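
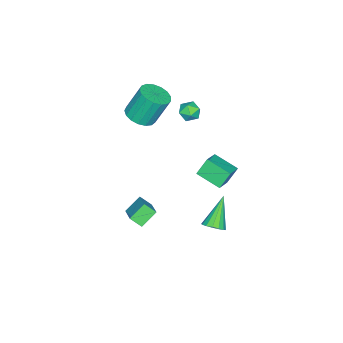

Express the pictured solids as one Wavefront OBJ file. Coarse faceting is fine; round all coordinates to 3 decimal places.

v -0.122 3.114 -1.25
v -0.182 1.658 -0.75
v 0.965 3.246 -0.734
v 0.904 1.79 -0.234
v 0.396 2.75 -2.246
v 0.335 1.294 -1.746
v 1.482 2.882 -1.73
v 1.422 1.426 -1.23
v 2.598 -0.68 -4.052
v 2.766 -1.324 -3.508
v 3.711 0.279 -3.258
v 3.879 -0.365 -2.714
v 3.461 -1.075 -4.786
v 3.629 -1.719 -4.242
v 4.574 -0.116 -3.992
v 4.742 -0.76 -3.448
v 1.071 1.33 3.225
v 1.513 1.104 3.694
v 0.487 0.396 3.326
v 0.929 0.17 3.795
v 0.515 0.695 3.94
v 0.876 1.272 3.877
v 1.124 0.228 3.143
v 1.485 0.805 3.08
v 1.546 0.423 3.644
v 1.17 0.712 4.136
v 0.83 0.788 2.884
v 0.454 1.077 3.376
v 1.133 -2.223 1.916
v 2.025 -2.256 2.177
v 1.539 -1.569 3.925
v 0.647 -1.537 3.664
v 1.979 -1.848 2.004
v 1.493 -1.161 3.752
v 1.739 -1.526 1.811
v 1.254 -0.84 3.559
v 1.361 -1.364 1.642
v 0.875 -0.678 3.39
v 0.93 -1.399 1.536
v 0.444 -0.713 3.284
v 0.546 -1.623 1.517
v 0.06 -0.936 3.265
v 0.296 -1.984 1.589
v -0.19 -1.297 3.337
v 0.238 -2.4 1.737
v -0.248 -1.713 3.485
v 0.385 -2.776 1.925
v -0.101 -2.089 3.673
v 0.703 -3.025 2.111
v 0.217 -2.338 3.859
v 1.12 -3.09 2.253
v 0.634 -2.403 4.001
v 1.54 -2.957 2.317
v 1.054 -2.27 4.065
v 1.867 -2.656 2.29
v 1.381 -1.969 4.038
v 3.669 3.739 -2.83
v 3.989 4.213 -2.481
v 2.311 3.581 -1.37
v 3.759 4.385 -2.677
v 3.505 4.383 -2.913
v 3.295 4.209 -3.127
v 3.185 3.908 -3.261
v 3.205 3.563 -3.28
v 3.349 3.264 -3.178
v 3.579 3.093 -2.983
v 3.833 3.094 -2.747
v 4.043 3.269 -2.533
v 4.153 3.569 -2.398
v 4.133 3.915 -2.38
f 2 4 1
f 5 2 1
f 1 4 3
f 3 5 1
f 2 8 4
f 6 2 5
f 6 8 2
f 4 8 3
f 7 5 3
f 3 8 7
f 7 6 5
f 8 6 7
f 10 12 9
f 13 10 9
f 9 12 11
f 11 13 9
f 10 16 12
f 14 10 13
f 14 16 10
f 12 16 11
f 15 13 11
f 11 16 15
f 15 14 13
f 16 14 15
f 17 28 22
f 17 22 18
f 17 18 24
f 17 24 27
f 17 27 28
f 18 22 26
f 22 28 21
f 28 27 19
f 27 24 23
f 24 18 25
f 20 26 21
f 20 21 19
f 20 19 23
f 20 23 25
f 20 25 26
f 21 26 22
f 19 21 28
f 23 19 27
f 25 23 24
f 26 25 18
f 30 29 33
f 30 33 31
f 31 33 34
f 31 34 32
f 33 29 35
f 33 35 34
f 34 35 36
f 34 36 32
f 35 29 37
f 35 37 36
f 36 37 38
f 36 38 32
f 37 29 39
f 37 39 38
f 38 39 40
f 38 40 32
f 39 29 41
f 39 41 40
f 40 41 42
f 40 42 32
f 41 29 43
f 41 43 42
f 42 43 44
f 42 44 32
f 43 29 45
f 43 45 44
f 44 45 46
f 44 46 32
f 45 29 47
f 45 47 46
f 46 47 48
f 46 48 32
f 47 29 49
f 47 49 48
f 48 49 50
f 48 50 32
f 49 29 51
f 49 51 50
f 50 51 52
f 50 52 32
f 51 29 53
f 51 53 52
f 52 53 54
f 52 54 32
f 53 29 55
f 53 55 54
f 54 55 56
f 54 56 32
f 55 29 30
f 55 30 56
f 56 30 31
f 56 31 32
f 58 57 60
f 58 60 59
f 60 57 61
f 60 61 59
f 61 57 62
f 61 62 59
f 62 57 63
f 62 63 59
f 63 57 64
f 63 64 59
f 64 57 65
f 64 65 59
f 65 57 66
f 65 66 59
f 66 57 67
f 66 67 59
f 67 57 68
f 67 68 59
f 68 57 69
f 68 69 59
f 69 57 70
f 69 70 59
f 70 57 58
f 70 58 59



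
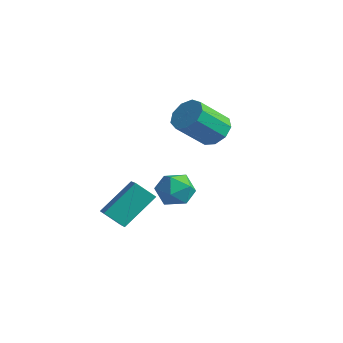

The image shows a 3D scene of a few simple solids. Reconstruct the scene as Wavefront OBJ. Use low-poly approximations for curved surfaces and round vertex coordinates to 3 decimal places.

v -2.656 -3.999 -0.131
v -2.377 -2.334 1.264
v -3.664 -3.348 -0.706
v -3.385 -1.683 0.69
v -1.875 -3.477 -0.91
v -1.596 -1.812 0.486
v -2.883 -2.826 -1.484
v -2.604 -1.161 -0.089
v -0.856 -0.664 1.765
v -0.345 -0.55 0.89
v -1.335 -2.17 1.29
v -0.824 -2.056 0.415
v -0.315 -2.15 1.294
v -0.019 -1.219 1.587
v -1.661 -1.501 0.593
v -1.365 -0.57 0.886
v -0.843 -1.067 0.165
v -0.011 -1.469 0.598
v -1.669 -1.251 1.582
v -0.837 -1.653 2.015
v -2.58 2.901 2.613
v -1.967 2.285 2.182
v -2.406 0.844 3.616
v -3.02 1.459 4.047
v -1.646 2.642 2.64
v -2.085 1.201 4.074
v -1.762 3.121 3.085
v -2.201 1.679 4.519
v -2.261 3.496 3.309
v -2.701 2.055 4.743
v -2.91 3.593 3.208
v -3.349 2.151 4.642
v -3.404 3.366 2.828
v -3.844 1.924 4.262
v -3.513 2.921 2.348
v -3.953 1.48 3.781
v -3.185 2.467 1.991
v -3.625 1.026 3.425
v -2.575 2.216 1.926
v -3.014 0.774 3.36
f 2 4 1
f 5 2 1
f 1 4 3
f 3 5 1
f 2 8 4
f 6 2 5
f 6 8 2
f 4 8 3
f 7 5 3
f 3 8 7
f 7 6 5
f 8 6 7
f 9 20 14
f 9 14 10
f 9 10 16
f 9 16 19
f 9 19 20
f 10 14 18
f 14 20 13
f 20 19 11
f 19 16 15
f 16 10 17
f 12 18 13
f 12 13 11
f 12 11 15
f 12 15 17
f 12 17 18
f 13 18 14
f 11 13 20
f 15 11 19
f 17 15 16
f 18 17 10
f 22 21 25
f 22 25 23
f 23 25 26
f 23 26 24
f 25 21 27
f 25 27 26
f 26 27 28
f 26 28 24
f 27 21 29
f 27 29 28
f 28 29 30
f 28 30 24
f 29 21 31
f 29 31 30
f 30 31 32
f 30 32 24
f 31 21 33
f 31 33 32
f 32 33 34
f 32 34 24
f 33 21 35
f 33 35 34
f 34 35 36
f 34 36 24
f 35 21 37
f 35 37 36
f 36 37 38
f 36 38 24
f 37 21 39
f 37 39 38
f 38 39 40
f 38 40 24
f 39 21 22
f 39 22 40
f 40 22 23
f 40 23 24



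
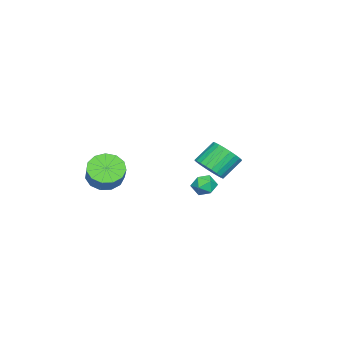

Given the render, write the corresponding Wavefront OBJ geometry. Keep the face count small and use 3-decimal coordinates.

v 1.875 -3.237 1.366
v 2.607 -3.702 0.931
v 3.457 -3.268 1.9
v 2.725 -2.803 2.334
v 2.595 -3.199 0.717
v 3.445 -2.766 1.686
v 2.355 -2.709 0.708
v 3.205 -2.275 1.677
v 1.962 -2.386 0.908
v 2.812 -1.952 1.877
v 1.541 -2.333 1.254
v 2.391 -1.899 2.223
v 1.227 -2.567 1.634
v 2.077 -2.133 2.603
v 1.118 -3.014 1.93
v 1.968 -2.58 2.899
v 1.25 -3.532 2.046
v 2.1 -3.098 3.015
v 1.58 -3.956 1.946
v 2.43 -3.522 2.915
v 2.004 -4.151 1.662
v 2.854 -3.718 2.631
v 2.387 -4.057 1.284
v 3.237 -3.623 2.253
v 3.375 2.629 3.465
v 3.719 2.144 4.1
v 2.908 2.785 5.03
v 2.565 3.271 4.395
v 3.929 2.41 4.1
v 3.118 3.052 5.029
v 4.055 2.71 4.002
v 3.244 3.352 4.932
v 4.077 2.998 3.823
v 3.267 3.639 4.753
v 3.993 3.229 3.59
v 3.182 3.871 4.519
v 3.814 3.369 3.338
v 3.004 4.011 4.267
v 3.569 3.397 3.105
v 2.759 4.038 4.034
v 3.294 3.307 2.926
v 2.484 3.949 3.856
v 3.032 3.115 2.83
v 2.221 3.756 3.76
v 2.822 2.848 2.831
v 2.011 3.49 3.76
v 2.696 2.548 2.928
v 1.885 3.19 3.858
v 2.673 2.261 3.107
v 1.863 2.902 4.037
v 2.758 2.029 3.341
v 1.947 2.671 4.27
v 2.936 1.889 3.593
v 2.126 2.531 4.522
v 3.181 1.862 3.826
v 2.371 2.503 4.755
v 3.456 1.951 4.004
v 2.646 2.593 4.934
v -2.193 0.824 -0.239
v -1.774 0.334 -0.594
v -3.146 0.446 -0.846
v -2.727 -0.044 -1.201
v -2.865 -0.129 -0.483
v -2.276 0.104 -0.108
v -2.644 0.676 -1.332
v -2.055 0.909 -0.957
v -2.052 0.243 -1.269
v -2.189 -0.255 -0.745
v -2.731 1.035 -0.695
v -2.868 0.537 -0.171
f 2 1 5
f 2 5 3
f 3 5 6
f 3 6 4
f 5 1 7
f 5 7 6
f 6 7 8
f 6 8 4
f 7 1 9
f 7 9 8
f 8 9 10
f 8 10 4
f 9 1 11
f 9 11 10
f 10 11 12
f 10 12 4
f 11 1 13
f 11 13 12
f 12 13 14
f 12 14 4
f 13 1 15
f 13 15 14
f 14 15 16
f 14 16 4
f 15 1 17
f 15 17 16
f 16 17 18
f 16 18 4
f 17 1 19
f 17 19 18
f 18 19 20
f 18 20 4
f 19 1 21
f 19 21 20
f 20 21 22
f 20 22 4
f 21 1 23
f 21 23 22
f 22 23 24
f 22 24 4
f 23 1 2
f 23 2 24
f 24 2 3
f 24 3 4
f 26 25 29
f 26 29 27
f 27 29 30
f 27 30 28
f 29 25 31
f 29 31 30
f 30 31 32
f 30 32 28
f 31 25 33
f 31 33 32
f 32 33 34
f 32 34 28
f 33 25 35
f 33 35 34
f 34 35 36
f 34 36 28
f 35 25 37
f 35 37 36
f 36 37 38
f 36 38 28
f 37 25 39
f 37 39 38
f 38 39 40
f 38 40 28
f 39 25 41
f 39 41 40
f 40 41 42
f 40 42 28
f 41 25 43
f 41 43 42
f 42 43 44
f 42 44 28
f 43 25 45
f 43 45 44
f 44 45 46
f 44 46 28
f 45 25 47
f 45 47 46
f 46 47 48
f 46 48 28
f 47 25 49
f 47 49 48
f 48 49 50
f 48 50 28
f 49 25 51
f 49 51 50
f 50 51 52
f 50 52 28
f 51 25 53
f 51 53 52
f 52 53 54
f 52 54 28
f 53 25 55
f 53 55 54
f 54 55 56
f 54 56 28
f 55 25 57
f 55 57 56
f 56 57 58
f 56 58 28
f 57 25 26
f 57 26 58
f 58 26 27
f 58 27 28
f 59 70 64
f 59 64 60
f 59 60 66
f 59 66 69
f 59 69 70
f 60 64 68
f 64 70 63
f 70 69 61
f 69 66 65
f 66 60 67
f 62 68 63
f 62 63 61
f 62 61 65
f 62 65 67
f 62 67 68
f 63 68 64
f 61 63 70
f 65 61 69
f 67 65 66
f 68 67 60



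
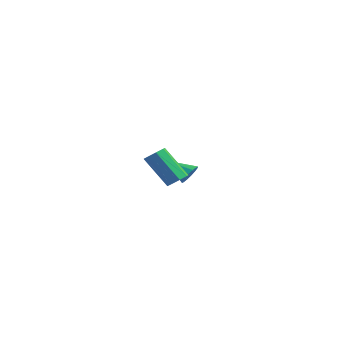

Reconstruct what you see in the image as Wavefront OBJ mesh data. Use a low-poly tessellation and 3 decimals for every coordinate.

v -1.734 3.591 -2.456
v -1.433 3.713 -1.927
v -2.826 3.029 -1.704
v -1.609 3.976 -1.986
v -1.817 4.135 -2.171
v -2.004 4.148 -2.431
v -2.118 4.013 -2.699
v -2.129 3.764 -2.901
v -2.034 3.468 -2.984
v -1.859 3.206 -2.925
v -1.65 3.047 -2.741
v -1.464 3.033 -2.48
v -1.35 3.169 -2.213
v -1.339 3.418 -2.01
v 4.209 -2.334 0.253
v 4.611 -2.199 0.588
v 3.593 -2.632 1.982
v 3.191 -2.766 1.647
v 4.361 -1.881 0.504
v 3.343 -2.313 1.899
v 4.022 -1.827 0.273
v 3.004 -2.26 1.668
v 3.793 -2.071 0.031
v 2.775 -2.503 1.425
v 3.807 -2.468 -0.082
v 2.789 -2.901 1.312
v 4.057 -2.787 0.001
v 3.039 -3.219 1.396
v 4.396 -2.84 0.232
v 3.378 -3.273 1.627
v 4.625 -2.597 0.475
v 3.607 -3.029 1.869
f 2 1 4
f 2 4 3
f 4 1 5
f 4 5 3
f 5 1 6
f 5 6 3
f 6 1 7
f 6 7 3
f 7 1 8
f 7 8 3
f 8 1 9
f 8 9 3
f 9 1 10
f 9 10 3
f 10 1 11
f 10 11 3
f 11 1 12
f 11 12 3
f 12 1 13
f 12 13 3
f 13 1 14
f 13 14 3
f 14 1 2
f 14 2 3
f 16 15 19
f 16 19 17
f 17 19 20
f 17 20 18
f 19 15 21
f 19 21 20
f 20 21 22
f 20 22 18
f 21 15 23
f 21 23 22
f 22 23 24
f 22 24 18
f 23 15 25
f 23 25 24
f 24 25 26
f 24 26 18
f 25 15 27
f 25 27 26
f 26 27 28
f 26 28 18
f 27 15 29
f 27 29 28
f 28 29 30
f 28 30 18
f 29 15 31
f 29 31 30
f 30 31 32
f 30 32 18
f 31 15 16
f 31 16 32
f 32 16 17
f 32 17 18



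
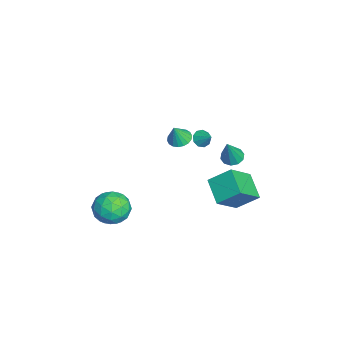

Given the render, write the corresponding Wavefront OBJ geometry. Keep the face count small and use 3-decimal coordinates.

v -1.37 0.114 0.364
v -0.837 0.599 0.336
v -1.01 -0.214 1.536
v -1.081 0.767 0.458
v -1.382 0.807 0.561
v -1.68 0.709 0.625
v -1.917 0.494 0.638
v -2.046 0.203 0.596
v -2.04 -0.105 0.507
v -1.902 -0.37 0.391
v -1.658 -0.538 0.269
v -1.358 -0.578 0.166
v -1.059 -0.48 0.102
v -0.822 -0.265 0.09
v -0.694 0.026 0.132
v -0.699 0.334 0.22
v -1.575 1.367 0.139
v -1.104 1.138 -0.153
v -0.945 1.873 0.761
v -1.217 1.492 -0.326
v -1.498 1.788 -0.282
v -1.815 1.887 -0.041
v -2.02 1.743 0.284
v -2.017 1.423 0.541
v -1.807 1.077 0.61
v -1.489 0.867 0.458
v -1.211 0.891 0.157
v -4.093 3.232 -3.526
v -3.458 3.121 -3.823
v -3.347 2.868 -1.794
v -3.487 3.546 -3.721
v -3.747 3.852 -3.544
v -4.14 3.921 -3.36
v -4.515 3.727 -3.24
v -4.728 3.344 -3.228
v -4.699 2.918 -3.33
v -4.439 2.612 -3.507
v -4.046 2.543 -3.691
v -3.672 2.738 -3.811
v -1.733 2.831 -4.099
v -0.667 1.675 -2.768
v -1.601 4.132 -3.075
v -0.535 2.976 -1.745
v -0.225 3.304 -4.895
v 0.841 2.148 -3.565
v -0.093 4.605 -3.872
v 0.973 3.449 -2.541
v 1.648 -3.035 -1.981
v 2.59 -2.729 -2.599
v 1.51 -4.631 -2.981
v 2.452 -4.325 -3.599
v 2.561 -4.613 -2.473
v 2.646 -3.627 -1.855
v 1.454 -3.733 -3.725
v 1.539 -2.747 -3.107
v 2.47 -3.161 -3.677
v 3.154 -3.704 -2.903
v 0.946 -3.656 -2.677
v 1.63 -4.199 -1.903
v 2.131 -2.742 -2.202
v 1.969 -4.618 -3.378
v 2.033 -4.787 -2.716
v 2.587 -4.608 -3.079
v 2.164 -3.269 -1.765
v 2.718 -3.09 -2.128
v 2.701 -4.197 -2.054
v 1.382 -4.27 -3.452
v 1.936 -4.091 -3.815
v 1.513 -2.752 -2.501
v 2.067 -2.573 -2.864
v 1.399 -3.163 -3.526
v 2.614 -2.816 -3.199
v 2.533 -3.754 -3.787
v 1.946 -3.406 -3.861
v 1.996 -2.826 -3.497
v 3.016 -3.135 -2.744
v 2.935 -4.074 -3.332
v 2.999 -4.243 -2.67
v 3.049 -3.663 -2.307
v 2.946 -3.389 -3.378
v 1.165 -3.286 -2.248
v 1.084 -4.225 -2.836
v 1.051 -3.697 -3.273
v 1.101 -3.117 -2.91
v 1.567 -3.606 -1.793
v 1.486 -4.544 -2.381
v 2.104 -4.534 -2.083
v 2.154 -3.954 -1.719
v 1.154 -3.971 -2.202
f 2 1 4
f 2 4 3
f 4 1 5
f 4 5 3
f 5 1 6
f 5 6 3
f 6 1 7
f 6 7 3
f 7 1 8
f 7 8 3
f 8 1 9
f 8 9 3
f 9 1 10
f 9 10 3
f 10 1 11
f 10 11 3
f 11 1 12
f 11 12 3
f 12 1 13
f 12 13 3
f 13 1 14
f 13 14 3
f 14 1 15
f 14 15 3
f 15 1 16
f 15 16 3
f 16 1 2
f 16 2 3
f 18 17 20
f 18 20 19
f 20 17 21
f 20 21 19
f 21 17 22
f 21 22 19
f 22 17 23
f 22 23 19
f 23 17 24
f 23 24 19
f 24 17 25
f 24 25 19
f 25 17 26
f 25 26 19
f 26 17 27
f 26 27 19
f 27 17 18
f 27 18 19
f 29 28 31
f 29 31 30
f 31 28 32
f 31 32 30
f 32 28 33
f 32 33 30
f 33 28 34
f 33 34 30
f 34 28 35
f 34 35 30
f 35 28 36
f 35 36 30
f 36 28 37
f 36 37 30
f 37 28 38
f 37 38 30
f 38 28 39
f 38 39 30
f 39 28 29
f 39 29 30
f 41 43 40
f 44 41 40
f 40 43 42
f 42 44 40
f 41 47 43
f 45 41 44
f 45 47 41
f 43 47 42
f 46 44 42
f 42 47 46
f 46 45 44
f 47 45 46
f 48 85 64
f 85 59 88
f 64 88 53
f 85 88 64
f 48 64 60
f 64 53 65
f 60 65 49
f 64 65 60
f 48 60 69
f 60 49 70
f 69 70 55
f 60 70 69
f 48 69 81
f 69 55 84
f 81 84 58
f 69 84 81
f 48 81 85
f 81 58 89
f 85 89 59
f 81 89 85
f 49 65 76
f 65 53 79
f 76 79 57
f 65 79 76
f 53 88 66
f 88 59 87
f 66 87 52
f 88 87 66
f 59 89 86
f 89 58 82
f 86 82 50
f 89 82 86
f 58 84 83
f 84 55 71
f 83 71 54
f 84 71 83
f 55 70 75
f 70 49 72
f 75 72 56
f 70 72 75
f 51 77 63
f 77 57 78
f 63 78 52
f 77 78 63
f 51 63 61
f 63 52 62
f 61 62 50
f 63 62 61
f 51 61 68
f 61 50 67
f 68 67 54
f 61 67 68
f 51 68 73
f 68 54 74
f 73 74 56
f 68 74 73
f 51 73 77
f 73 56 80
f 77 80 57
f 73 80 77
f 52 78 66
f 78 57 79
f 66 79 53
f 78 79 66
f 50 62 86
f 62 52 87
f 86 87 59
f 62 87 86
f 54 67 83
f 67 50 82
f 83 82 58
f 67 82 83
f 56 74 75
f 74 54 71
f 75 71 55
f 74 71 75
f 57 80 76
f 80 56 72
f 76 72 49
f 80 72 76



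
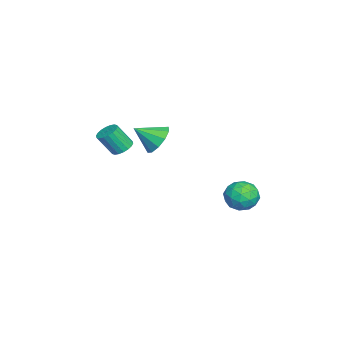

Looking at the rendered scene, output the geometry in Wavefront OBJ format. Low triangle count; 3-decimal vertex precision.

v -1.404 3.597 -1.752
v -0.508 3.874 -2.153
v -1.352 2.186 -2.607
v -0.456 2.463 -3.008
v -0.521 2.229 -2.017
v -0.553 3.101 -1.489
v -1.307 2.959 -3.271
v -1.339 3.831 -2.743
v -0.448 3.479 -3.092
v 0.038 3.028 -2.317
v -1.898 3.032 -2.443
v -1.412 2.581 -1.668
v -0.961 3.859 -1.878
v -0.899 2.201 -2.882
v -0.937 2.063 -2.3
v -0.411 2.226 -2.536
v -0.987 3.405 -1.487
v -0.461 3.568 -1.723
v -0.468 2.601 -1.643
v -1.399 2.492 -3.037
v -0.873 2.655 -3.273
v -1.449 3.834 -2.224
v -0.923 3.997 -2.46
v -1.392 3.459 -3.117
v -0.399 3.79 -2.665
v -0.368 2.96 -3.167
v -0.868 3.252 -3.322
v -0.887 3.765 -3.012
v -0.113 3.525 -2.21
v -0.082 2.695 -2.712
v -0.12 2.558 -2.129
v -0.14 3.071 -1.819
v -0.078 3.293 -2.761
v -1.778 3.365 -2.048
v -1.747 2.535 -2.55
v -1.72 2.989 -2.941
v -1.74 3.502 -2.631
v -1.492 3.1 -1.593
v -1.461 2.27 -2.095
v -0.973 2.295 -1.748
v -0.992 2.808 -1.438
v -1.782 2.767 -1.999
v 0.374 -1.141 2.139
v 0.753 -1.62 1.36
v 0.606 -2.359 3.001
v 1.211 -1.331 1.645
v 1.349 -0.969 2.119
v 1.114 -0.673 2.601
v 0.597 -0.556 2.906
v -0.005 -0.662 2.918
v -0.463 -0.951 2.633
v -0.601 -1.313 2.159
v -0.367 -1.609 1.678
v 0.151 -1.726 1.372
v -1.368 -3.286 0.51
v -1.068 -3.772 0.159
v -0.893 -4.56 1.4
v -1.192 -4.074 1.75
v -0.84 -3.597 0.238
v -0.665 -4.385 1.478
v -0.717 -3.361 0.37
v -0.541 -4.148 1.611
v -0.722 -3.109 0.531
v -0.546 -3.897 1.771
v -0.855 -2.893 0.687
v -0.68 -3.68 1.928
v -1.09 -2.755 0.808
v -0.914 -3.542 2.049
v -1.379 -2.721 0.87
v -1.204 -3.509 2.111
v -1.667 -2.8 0.86
v -1.492 -3.588 2.101
v -1.895 -2.975 0.782
v -1.72 -3.763 2.022
v -2.019 -3.212 0.649
v -1.843 -3.999 1.89
v -2.014 -3.463 0.489
v -1.838 -4.251 1.729
v -1.88 -3.68 0.332
v -1.705 -4.467 1.573
v -1.646 -3.818 0.211
v -1.47 -4.605 1.452
v -1.356 -3.851 0.149
v -1.181 -4.639 1.39
f 1 38 17
f 38 12 41
f 17 41 6
f 38 41 17
f 1 17 13
f 17 6 18
f 13 18 2
f 17 18 13
f 1 13 22
f 13 2 23
f 22 23 8
f 13 23 22
f 1 22 34
f 22 8 37
f 34 37 11
f 22 37 34
f 1 34 38
f 34 11 42
f 38 42 12
f 34 42 38
f 2 18 29
f 18 6 32
f 29 32 10
f 18 32 29
f 6 41 19
f 41 12 40
f 19 40 5
f 41 40 19
f 12 42 39
f 42 11 35
f 39 35 3
f 42 35 39
f 11 37 36
f 37 8 24
f 36 24 7
f 37 24 36
f 8 23 28
f 23 2 25
f 28 25 9
f 23 25 28
f 4 30 16
f 30 10 31
f 16 31 5
f 30 31 16
f 4 16 14
f 16 5 15
f 14 15 3
f 16 15 14
f 4 14 21
f 14 3 20
f 21 20 7
f 14 20 21
f 4 21 26
f 21 7 27
f 26 27 9
f 21 27 26
f 4 26 30
f 26 9 33
f 30 33 10
f 26 33 30
f 5 31 19
f 31 10 32
f 19 32 6
f 31 32 19
f 3 15 39
f 15 5 40
f 39 40 12
f 15 40 39
f 7 20 36
f 20 3 35
f 36 35 11
f 20 35 36
f 9 27 28
f 27 7 24
f 28 24 8
f 27 24 28
f 10 33 29
f 33 9 25
f 29 25 2
f 33 25 29
f 44 43 46
f 44 46 45
f 46 43 47
f 46 47 45
f 47 43 48
f 47 48 45
f 48 43 49
f 48 49 45
f 49 43 50
f 49 50 45
f 50 43 51
f 50 51 45
f 51 43 52
f 51 52 45
f 52 43 53
f 52 53 45
f 53 43 54
f 53 54 45
f 54 43 44
f 54 44 45
f 56 55 59
f 56 59 57
f 57 59 60
f 57 60 58
f 59 55 61
f 59 61 60
f 60 61 62
f 60 62 58
f 61 55 63
f 61 63 62
f 62 63 64
f 62 64 58
f 63 55 65
f 63 65 64
f 64 65 66
f 64 66 58
f 65 55 67
f 65 67 66
f 66 67 68
f 66 68 58
f 67 55 69
f 67 69 68
f 68 69 70
f 68 70 58
f 69 55 71
f 69 71 70
f 70 71 72
f 70 72 58
f 71 55 73
f 71 73 72
f 72 73 74
f 72 74 58
f 73 55 75
f 73 75 74
f 74 75 76
f 74 76 58
f 75 55 77
f 75 77 76
f 76 77 78
f 76 78 58
f 77 55 79
f 77 79 78
f 78 79 80
f 78 80 58
f 79 55 81
f 79 81 80
f 80 81 82
f 80 82 58
f 81 55 83
f 81 83 82
f 82 83 84
f 82 84 58
f 83 55 56
f 83 56 84
f 84 56 57
f 84 57 58



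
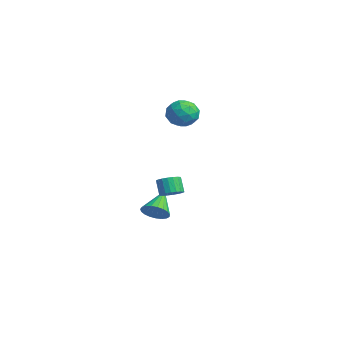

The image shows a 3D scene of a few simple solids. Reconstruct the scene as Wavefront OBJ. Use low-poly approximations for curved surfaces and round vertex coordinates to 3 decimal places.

v 0.492 1.327 -1.082
v 0.922 0.801 -0.843
v 0.377 0.787 0.102
v -0.052 1.313 -0.138
v 1.075 1.067 -0.75
v 0.531 1.052 0.194
v 1.114 1.384 -0.723
v 0.57 1.369 0.221
v 1.029 1.689 -0.767
v 0.485 1.675 0.177
v 0.838 1.924 -0.874
v 0.294 1.909 0.07
v 0.578 2.039 -1.022
v 0.034 2.025 -0.077
v 0.301 2.014 -1.182
v -0.243 2 -0.237
v 0.063 1.853 -1.322
v -0.482 1.839 -0.377
v -0.091 1.588 -1.414
v -0.635 1.573 -0.47
v -0.13 1.271 -1.441
v -0.674 1.256 -0.497
v -0.045 0.965 -1.397
v -0.589 0.951 -0.453
v 0.146 0.731 -1.29
v -0.398 0.716 -0.346
v 0.406 0.615 -1.143
v -0.138 0.601 -0.198
v 0.683 0.64 -0.983
v 0.139 0.626 -0.038
v -3.42 3.372 3.435
v -2.614 4.014 3.691
v -2.666 2.086 4.289
v -1.86 2.728 4.545
v -2.821 2.886 4.97
v -3.287 3.681 4.442
v -1.993 2.419 3.538
v -2.459 3.214 3.01
v -1.732 3.426 3.755
v -2.244 3.714 4.64
v -3.036 2.386 3.34
v -3.548 2.674 4.225
v -3.083 3.806 3.488
v -2.197 2.294 4.492
v -2.762 2.387 4.742
v -2.288 2.764 4.893
v -3.478 3.61 3.929
v -3.005 3.988 4.08
v -3.126 3.324 4.832
v -2.275 2.112 3.9
v -1.802 2.49 4.051
v -2.992 3.336 3.087
v -2.518 3.713 3.238
v -2.154 2.776 3.148
v -2.091 3.838 3.676
v -1.648 3.081 4.178
v -1.726 2.9 3.586
v -2 3.367 3.276
v -2.392 4.007 4.196
v -1.949 3.251 4.699
v -2.514 3.344 4.948
v -2.787 3.811 4.638
v -1.874 3.661 4.234
v -3.331 2.849 3.281
v -2.888 2.093 3.784
v -2.493 2.289 3.342
v -2.766 2.756 3.032
v -3.632 3.019 3.802
v -3.189 2.262 4.304
v -3.28 2.733 4.704
v -3.554 3.2 4.394
v -3.406 2.439 3.746
v -3.176 1.544 -3.951
v -2.457 1.809 -3.459
v -4.364 2.536 -2.749
v -2.484 2.086 -3.715
v -2.631 2.27 -4.011
v -2.871 2.328 -4.298
v -3.165 2.251 -4.524
v -3.46 2.051 -4.651
v -3.706 1.764 -4.657
v -3.861 1.439 -4.541
v -3.897 1.131 -4.323
v -3.808 0.896 -4.041
v -3.61 0.772 -3.743
v -3.337 0.782 -3.481
v -3.036 0.923 -3.301
v -2.759 1.172 -3.232
v -2.555 1.485 -3.289
f 2 1 5
f 2 5 3
f 3 5 6
f 3 6 4
f 5 1 7
f 5 7 6
f 6 7 8
f 6 8 4
f 7 1 9
f 7 9 8
f 8 9 10
f 8 10 4
f 9 1 11
f 9 11 10
f 10 11 12
f 10 12 4
f 11 1 13
f 11 13 12
f 12 13 14
f 12 14 4
f 13 1 15
f 13 15 14
f 14 15 16
f 14 16 4
f 15 1 17
f 15 17 16
f 16 17 18
f 16 18 4
f 17 1 19
f 17 19 18
f 18 19 20
f 18 20 4
f 19 1 21
f 19 21 20
f 20 21 22
f 20 22 4
f 21 1 23
f 21 23 22
f 22 23 24
f 22 24 4
f 23 1 25
f 23 25 24
f 24 25 26
f 24 26 4
f 25 1 27
f 25 27 26
f 26 27 28
f 26 28 4
f 27 1 29
f 27 29 28
f 28 29 30
f 28 30 4
f 29 1 2
f 29 2 30
f 30 2 3
f 30 3 4
f 31 68 47
f 68 42 71
f 47 71 36
f 68 71 47
f 31 47 43
f 47 36 48
f 43 48 32
f 47 48 43
f 31 43 52
f 43 32 53
f 52 53 38
f 43 53 52
f 31 52 64
f 52 38 67
f 64 67 41
f 52 67 64
f 31 64 68
f 64 41 72
f 68 72 42
f 64 72 68
f 32 48 59
f 48 36 62
f 59 62 40
f 48 62 59
f 36 71 49
f 71 42 70
f 49 70 35
f 71 70 49
f 42 72 69
f 72 41 65
f 69 65 33
f 72 65 69
f 41 67 66
f 67 38 54
f 66 54 37
f 67 54 66
f 38 53 58
f 53 32 55
f 58 55 39
f 53 55 58
f 34 60 46
f 60 40 61
f 46 61 35
f 60 61 46
f 34 46 44
f 46 35 45
f 44 45 33
f 46 45 44
f 34 44 51
f 44 33 50
f 51 50 37
f 44 50 51
f 34 51 56
f 51 37 57
f 56 57 39
f 51 57 56
f 34 56 60
f 56 39 63
f 60 63 40
f 56 63 60
f 35 61 49
f 61 40 62
f 49 62 36
f 61 62 49
f 33 45 69
f 45 35 70
f 69 70 42
f 45 70 69
f 37 50 66
f 50 33 65
f 66 65 41
f 50 65 66
f 39 57 58
f 57 37 54
f 58 54 38
f 57 54 58
f 40 63 59
f 63 39 55
f 59 55 32
f 63 55 59
f 74 73 76
f 74 76 75
f 76 73 77
f 76 77 75
f 77 73 78
f 77 78 75
f 78 73 79
f 78 79 75
f 79 73 80
f 79 80 75
f 80 73 81
f 80 81 75
f 81 73 82
f 81 82 75
f 82 73 83
f 82 83 75
f 83 73 84
f 83 84 75
f 84 73 85
f 84 85 75
f 85 73 86
f 85 86 75
f 86 73 87
f 86 87 75
f 87 73 88
f 87 88 75
f 88 73 89
f 88 89 75
f 89 73 74
f 89 74 75



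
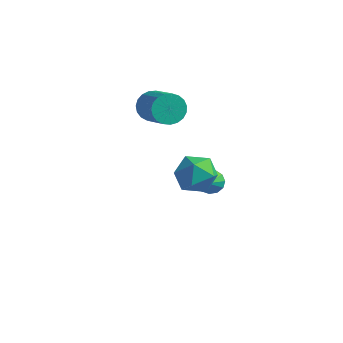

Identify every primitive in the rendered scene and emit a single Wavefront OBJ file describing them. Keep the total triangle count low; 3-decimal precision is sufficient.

v -2.083 2.122 -0.903
v -1.652 2.533 -1.164
v -0.546 1.849 -0.417
v -0.977 1.438 -0.157
v -1.724 2.663 -0.939
v -0.618 1.979 -0.192
v -1.858 2.7 -0.707
v -0.752 2.015 0.04
v -2.031 2.636 -0.509
v -0.925 1.951 0.238
v -2.213 2.484 -0.379
v -1.107 1.799 0.368
v -2.372 2.269 -0.34
v -1.266 1.584 0.407
v -2.482 2.029 -0.399
v -1.376 1.344 0.348
v -2.522 1.805 -0.544
v -1.416 1.12 0.203
v -2.486 1.636 -0.752
v -1.381 0.951 -0.005
v -2.381 1.551 -0.986
v -1.275 0.866 -0.239
v -2.224 1.565 -1.206
v -1.118 0.88 -0.459
v -2.043 1.675 -1.373
v -0.937 0.99 -0.626
v -1.869 1.863 -1.459
v -0.763 1.178 -0.712
v -1.731 2.095 -1.449
v -0.625 1.41 -0.702
v -1.655 2.332 -1.345
v -0.549 1.648 -0.598
v 2.559 -1.625 0.933
v 3.056 -2.172 0.658
v 1.644 -2.068 0.162
v 2.141 -2.615 -0.113
v 1.877 -2.659 0.629
v 2.442 -2.386 1.105
v 2.258 -1.854 -0.285
v 2.823 -1.581 0.191
v 2.87 -2.314 -0.095
v 2.634 -2.812 0.47
v 2.066 -1.428 0.35
v 1.83 -1.926 0.915
v 0.276 2.118 -3.95
v 0.631 2.006 -4.299
v 0.664 1.302 -3.29
v 0.748 2.202 -4.125
v 0.715 2.372 -3.895
v 0.543 2.461 -3.683
v 0.286 2.442 -3.556
v 0.026 2.32 -3.554
v -0.155 2.134 -3.678
v -0.199 1.943 -3.888
v -0.092 1.808 -4.118
v 0.132 1.771 -4.295
v 0.401 1.845 -4.362
f 2 1 5
f 2 5 3
f 3 5 6
f 3 6 4
f 5 1 7
f 5 7 6
f 6 7 8
f 6 8 4
f 7 1 9
f 7 9 8
f 8 9 10
f 8 10 4
f 9 1 11
f 9 11 10
f 10 11 12
f 10 12 4
f 11 1 13
f 11 13 12
f 12 13 14
f 12 14 4
f 13 1 15
f 13 15 14
f 14 15 16
f 14 16 4
f 15 1 17
f 15 17 16
f 16 17 18
f 16 18 4
f 17 1 19
f 17 19 18
f 18 19 20
f 18 20 4
f 19 1 21
f 19 21 20
f 20 21 22
f 20 22 4
f 21 1 23
f 21 23 22
f 22 23 24
f 22 24 4
f 23 1 25
f 23 25 24
f 24 25 26
f 24 26 4
f 25 1 27
f 25 27 26
f 26 27 28
f 26 28 4
f 27 1 29
f 27 29 28
f 28 29 30
f 28 30 4
f 29 1 31
f 29 31 30
f 30 31 32
f 30 32 4
f 31 1 2
f 31 2 32
f 32 2 3
f 32 3 4
f 33 44 38
f 33 38 34
f 33 34 40
f 33 40 43
f 33 43 44
f 34 38 42
f 38 44 37
f 44 43 35
f 43 40 39
f 40 34 41
f 36 42 37
f 36 37 35
f 36 35 39
f 36 39 41
f 36 41 42
f 37 42 38
f 35 37 44
f 39 35 43
f 41 39 40
f 42 41 34
f 46 45 48
f 46 48 47
f 48 45 49
f 48 49 47
f 49 45 50
f 49 50 47
f 50 45 51
f 50 51 47
f 51 45 52
f 51 52 47
f 52 45 53
f 52 53 47
f 53 45 54
f 53 54 47
f 54 45 55
f 54 55 47
f 55 45 56
f 55 56 47
f 56 45 57
f 56 57 47
f 57 45 46
f 57 46 47



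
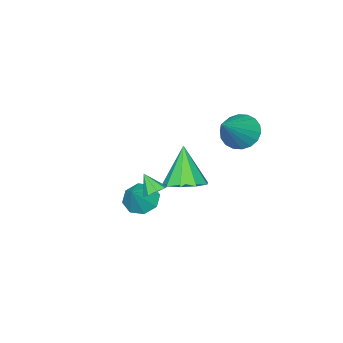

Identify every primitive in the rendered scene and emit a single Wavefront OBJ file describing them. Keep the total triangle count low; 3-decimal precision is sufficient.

v 3.036 0.937 -1.163
v 3.585 1.049 -1.061
v 3.024 0.263 -0.357
v 3.318 1.315 -0.842
v 2.885 1.359 -0.811
v 2.54 1.156 -0.986
v 2.486 0.825 -1.264
v 2.754 0.559 -1.483
v 3.187 0.514 -1.514
v 3.531 0.717 -1.339
v 1.161 -1.731 -3.874
v 1.841 -1.769 -4.447
v 2.079 -1.429 -2.806
v 1.577 -1.144 -4.397
v 1.069 -0.862 -4.041
v 0.615 -1.09 -3.587
v 0.482 -1.693 -3.3
v 0.746 -2.319 -3.35
v 1.253 -2.601 -3.707
v 1.707 -2.373 -4.161
v -0.755 2.343 1.409
v -0.165 2.462 0.674
v 0.875 2.677 2.771
v -0.306 2.855 0.746
v -0.535 3.145 0.95
v -0.808 3.278 1.244
v -1.071 3.225 1.572
v -1.271 2.997 1.867
v -1.369 2.64 2.071
v -1.345 2.224 2.144
v -1.204 1.832 2.072
v -0.975 1.541 1.869
v -0.702 1.409 1.574
v -0.439 1.462 1.247
v -0.239 1.69 0.952
v -0.142 2.047 0.747
v 0.146 0.006 -2.593
v 1.125 -0.207 -2.353
v -0.466 -0.686 -0.707
v 0.968 0.453 -2.162
v 0.426 0.904 -2.173
v -0.246 0.934 -2.38
v -0.735 0.53 -2.687
v -0.812 -0.119 -2.95
v -0.44 -0.709 -3.046
v 0.206 -0.966 -2.93
v 0.824 -0.767 -2.656
f 2 1 4
f 2 4 3
f 4 1 5
f 4 5 3
f 5 1 6
f 5 6 3
f 6 1 7
f 6 7 3
f 7 1 8
f 7 8 3
f 8 1 9
f 8 9 3
f 9 1 10
f 9 10 3
f 10 1 2
f 10 2 3
f 12 11 14
f 12 14 13
f 14 11 15
f 14 15 13
f 15 11 16
f 15 16 13
f 16 11 17
f 16 17 13
f 17 11 18
f 17 18 13
f 18 11 19
f 18 19 13
f 19 11 20
f 19 20 13
f 20 11 12
f 20 12 13
f 22 21 24
f 22 24 23
f 24 21 25
f 24 25 23
f 25 21 26
f 25 26 23
f 26 21 27
f 26 27 23
f 27 21 28
f 27 28 23
f 28 21 29
f 28 29 23
f 29 21 30
f 29 30 23
f 30 21 31
f 30 31 23
f 31 21 32
f 31 32 23
f 32 21 33
f 32 33 23
f 33 21 34
f 33 34 23
f 34 21 35
f 34 35 23
f 35 21 36
f 35 36 23
f 36 21 22
f 36 22 23
f 38 37 40
f 38 40 39
f 40 37 41
f 40 41 39
f 41 37 42
f 41 42 39
f 42 37 43
f 42 43 39
f 43 37 44
f 43 44 39
f 44 37 45
f 44 45 39
f 45 37 46
f 45 46 39
f 46 37 47
f 46 47 39
f 47 37 38
f 47 38 39



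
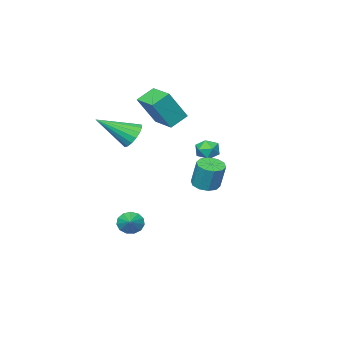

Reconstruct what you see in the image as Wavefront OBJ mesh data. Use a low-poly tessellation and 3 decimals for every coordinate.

v 1.968 -1.668 -3.133
v 2.318 -1.593 -3.734
v 2.592 -1.012 -2.687
v 2.033 -1.32 -3.737
v 1.728 -1.158 -3.548
v 1.498 -1.158 -3.227
v 1.418 -1.32 -2.876
v 1.512 -1.592 -2.607
v 1.751 -1.889 -2.505
v 2.059 -2.116 -2.603
v 2.338 -2.2 -2.868
v 2.499 -2.116 -3.218
v 2.492 -1.889 -3.541
v -2.983 -4.012 2.799
v -1.948 -4.269 4.503
v -2.667 -2.485 2.838
v -1.631 -2.742 4.541
v -2.009 -4.198 2.179
v -0.973 -4.455 3.882
v -1.692 -2.671 2.217
v -0.657 -2.928 3.921
v 0.433 -3.189 2.034
v 0.711 -3.571 1.34
v 1.947 -4.251 3.226
v 0.931 -3.236 1.36
v 1.037 -2.889 1.534
v 1.005 -2.611 1.822
v 0.842 -2.466 2.16
v 0.585 -2.486 2.468
v 0.293 -2.667 2.678
v 0.033 -2.968 2.74
v -0.135 -3.319 2.64
v -0.173 -3.641 2.402
v -0.072 -3.859 2.079
v 0.144 -3.923 1.746
v 0.427 -3.82 1.48
v -1.841 -0.187 0.715
v -1.572 -0.54 1.276
v -2.888 -0.62 0.944
v -2.619 -0.973 1.505
v -2.667 -0.26 1.521
v -2.02 0.008 1.379
v -2.44 -1.168 0.841
v -1.793 -0.9 0.699
v -1.942 -1.146 1.353
v -2.083 -0.585 1.774
v -2.377 -0.575 0.446
v -2.518 -0.014 0.867
v 0.309 1.924 0.145
v 0.691 2.501 -0.053
v 0.753 2.953 1.376
v 0.371 2.376 1.575
v 0.26 2.61 -0.069
v 0.322 3.061 1.36
v -0.153 2.456 -0.003
v -0.091 2.908 1.426
v -0.389 2.1 0.12
v -0.327 2.551 1.549
v -0.358 1.676 0.253
v -0.296 2.128 1.682
v -0.073 1.347 0.344
v -0.011 1.799 1.773
v 0.358 1.239 0.36
v 0.42 1.69 1.789
v 0.771 1.392 0.294
v 0.833 1.844 1.723
v 1.007 1.749 0.171
v 1.069 2.2 1.6
v 0.976 2.172 0.038
v 1.038 2.624 1.467
f 2 1 4
f 2 4 3
f 4 1 5
f 4 5 3
f 5 1 6
f 5 6 3
f 6 1 7
f 6 7 3
f 7 1 8
f 7 8 3
f 8 1 9
f 8 9 3
f 9 1 10
f 9 10 3
f 10 1 11
f 10 11 3
f 11 1 12
f 11 12 3
f 12 1 13
f 12 13 3
f 13 1 2
f 13 2 3
f 15 17 14
f 18 15 14
f 14 17 16
f 16 18 14
f 15 21 17
f 19 15 18
f 19 21 15
f 17 21 16
f 20 18 16
f 16 21 20
f 20 19 18
f 21 19 20
f 23 22 25
f 23 25 24
f 25 22 26
f 25 26 24
f 26 22 27
f 26 27 24
f 27 22 28
f 27 28 24
f 28 22 29
f 28 29 24
f 29 22 30
f 29 30 24
f 30 22 31
f 30 31 24
f 31 22 32
f 31 32 24
f 32 22 33
f 32 33 24
f 33 22 34
f 33 34 24
f 34 22 35
f 34 35 24
f 35 22 36
f 35 36 24
f 36 22 23
f 36 23 24
f 37 48 42
f 37 42 38
f 37 38 44
f 37 44 47
f 37 47 48
f 38 42 46
f 42 48 41
f 48 47 39
f 47 44 43
f 44 38 45
f 40 46 41
f 40 41 39
f 40 39 43
f 40 43 45
f 40 45 46
f 41 46 42
f 39 41 48
f 43 39 47
f 45 43 44
f 46 45 38
f 50 49 53
f 50 53 51
f 51 53 54
f 51 54 52
f 53 49 55
f 53 55 54
f 54 55 56
f 54 56 52
f 55 49 57
f 55 57 56
f 56 57 58
f 56 58 52
f 57 49 59
f 57 59 58
f 58 59 60
f 58 60 52
f 59 49 61
f 59 61 60
f 60 61 62
f 60 62 52
f 61 49 63
f 61 63 62
f 62 63 64
f 62 64 52
f 63 49 65
f 63 65 64
f 64 65 66
f 64 66 52
f 65 49 67
f 65 67 66
f 66 67 68
f 66 68 52
f 67 49 69
f 67 69 68
f 68 69 70
f 68 70 52
f 69 49 50
f 69 50 70
f 70 50 51
f 70 51 52



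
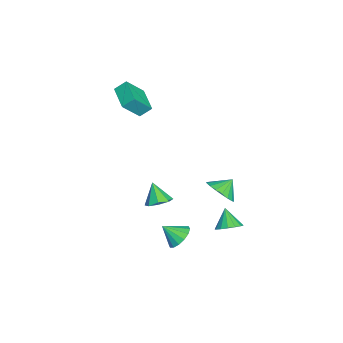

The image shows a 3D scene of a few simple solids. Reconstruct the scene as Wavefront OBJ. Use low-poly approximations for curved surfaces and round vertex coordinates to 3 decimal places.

v 2.62 0.343 -3.942
v 3.497 0.442 -3.828
v 2.62 -0.643 -3.078
v 3.304 0.718 -3.513
v 2.928 0.893 -3.314
v 2.469 0.921 -3.282
v 2.051 0.793 -3.427
v 1.785 0.545 -3.71
v 1.743 0.243 -4.055
v 1.936 -0.033 -4.37
v 2.312 -0.208 -4.57
v 2.771 -0.235 -4.601
v 3.189 -0.108 -4.456
v 3.455 0.14 -4.173
v -0.737 -1.321 -3.909
v -0.056 -1.822 -3.756
v -1.363 -1.799 -2.691
v 0.007 -1.224 -3.489
v -0.367 -0.682 -3.468
v -0.958 -0.515 -3.705
v -1.419 -0.82 -4.062
v -1.482 -1.418 -4.329
v -1.108 -1.96 -4.35
v -0.517 -2.127 -4.112
v 0.669 2.95 -4.487
v 1.309 2.54 -4.129
v -0.129 2.61 -3.453
v 1.335 2.946 -3.975
v 1.183 3.353 -3.958
v 0.893 3.652 -4.084
v 0.543 3.763 -4.317
v 0.227 3.656 -4.596
v 0.029 3.36 -4.846
v 0.003 2.954 -4.999
v 0.155 2.547 -5.016
v 0.445 2.248 -4.891
v 0.795 2.137 -4.657
v 1.111 2.244 -4.378
v -0.337 2.281 -2.202
v 0.06 1.752 -1.399
v -0.923 2.939 -1.478
v 0.367 2.093 -1.46
v 0.535 2.47 -1.668
v 0.53 2.811 -1.982
v 0.353 3.046 -2.34
v 0.04 3.129 -2.67
v -0.349 3.045 -2.907
v -0.735 2.809 -3.004
v -1.042 2.468 -2.943
v -1.21 2.091 -2.735
v -1.205 1.751 -2.421
v -1.028 1.515 -2.063
v -0.714 1.432 -1.734
v -0.326 1.516 -1.496
v -3.254 -4.284 3.96
v -3.446 -3.597 4.557
v -3.951 -3.383 2.698
v -4.143 -2.696 3.295
v -1.717 -3.564 3.625
v -1.909 -2.877 4.222
v -2.414 -2.663 2.363
v -2.606 -1.976 2.96
f 2 1 4
f 2 4 3
f 4 1 5
f 4 5 3
f 5 1 6
f 5 6 3
f 6 1 7
f 6 7 3
f 7 1 8
f 7 8 3
f 8 1 9
f 8 9 3
f 9 1 10
f 9 10 3
f 10 1 11
f 10 11 3
f 11 1 12
f 11 12 3
f 12 1 13
f 12 13 3
f 13 1 14
f 13 14 3
f 14 1 2
f 14 2 3
f 16 15 18
f 16 18 17
f 18 15 19
f 18 19 17
f 19 15 20
f 19 20 17
f 20 15 21
f 20 21 17
f 21 15 22
f 21 22 17
f 22 15 23
f 22 23 17
f 23 15 24
f 23 24 17
f 24 15 16
f 24 16 17
f 26 25 28
f 26 28 27
f 28 25 29
f 28 29 27
f 29 25 30
f 29 30 27
f 30 25 31
f 30 31 27
f 31 25 32
f 31 32 27
f 32 25 33
f 32 33 27
f 33 25 34
f 33 34 27
f 34 25 35
f 34 35 27
f 35 25 36
f 35 36 27
f 36 25 37
f 36 37 27
f 37 25 38
f 37 38 27
f 38 25 26
f 38 26 27
f 40 39 42
f 40 42 41
f 42 39 43
f 42 43 41
f 43 39 44
f 43 44 41
f 44 39 45
f 44 45 41
f 45 39 46
f 45 46 41
f 46 39 47
f 46 47 41
f 47 39 48
f 47 48 41
f 48 39 49
f 48 49 41
f 49 39 50
f 49 50 41
f 50 39 51
f 50 51 41
f 51 39 52
f 51 52 41
f 52 39 53
f 52 53 41
f 53 39 54
f 53 54 41
f 54 39 40
f 54 40 41
f 56 58 55
f 59 56 55
f 55 58 57
f 57 59 55
f 56 62 58
f 60 56 59
f 60 62 56
f 58 62 57
f 61 59 57
f 57 62 61
f 61 60 59
f 62 60 61



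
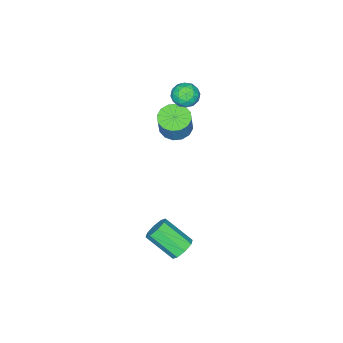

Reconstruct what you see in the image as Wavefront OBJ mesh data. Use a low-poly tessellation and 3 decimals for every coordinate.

v 3.459 2.289 -1.395
v 3.793 2.703 -0.955
v 4.116 1.304 0.114
v 3.781 0.891 -0.325
v 3.278 2.667 -0.846
v 3.6 1.268 0.223
v 2.868 2.41 -1.059
v 3.191 1.011 0.011
v 2.805 2.083 -1.468
v 3.127 0.684 -0.399
v 3.124 1.876 -1.834
v 3.447 0.477 -0.765
v 3.64 1.912 -1.943
v 3.962 0.513 -0.874
v 4.049 2.169 -1.731
v 4.372 0.77 -0.661
v 4.113 2.496 -1.321
v 4.435 1.097 -0.252
v -3.367 -2.646 3.409
v -2.851 -2.133 3.103
v -3.209 -3.407 2.397
v -2.693 -2.894 2.091
v -2.505 -3.305 2.738
v -2.602 -2.834 3.363
v -3.458 -2.706 2.137
v -3.555 -2.235 2.762
v -2.908 -2.17 2.317
v -2.319 -2.54 2.688
v -3.741 -3 2.812
v -3.152 -3.37 3.183
v -3.123 -2.322 3.344
v -2.937 -3.218 2.156
v -2.826 -3.459 2.535
v -2.523 -3.158 2.356
v -2.977 -2.735 3.497
v -2.674 -2.433 3.318
v -2.47 -3.122 3.103
v -3.386 -3.107 2.182
v -3.083 -2.805 2.003
v -3.537 -2.382 3.144
v -3.234 -2.081 2.965
v -3.59 -2.418 2.397
v -2.853 -2.043 2.703
v -2.76 -2.49 2.109
v -3.209 -2.379 2.135
v -3.267 -2.103 2.503
v -2.507 -2.26 2.921
v -2.414 -2.708 2.327
v -2.303 -2.95 2.707
v -2.361 -2.673 3.074
v -2.54 -2.282 2.459
v -3.646 -2.832 3.173
v -3.553 -3.28 2.579
v -3.699 -2.867 2.426
v -3.757 -2.59 2.793
v -3.3 -3.05 3.391
v -3.207 -3.497 2.797
v -2.793 -3.437 2.997
v -2.851 -3.161 3.365
v -3.52 -3.258 3.041
v -2.715 -3.128 0.134
v -2.003 -2.734 -0.203
v -1.534 -2.459 1.109
v -2.245 -2.852 1.446
v -2.313 -2.403 -0.162
v -1.844 -2.127 1.15
v -2.73 -2.266 -0.041
v -2.261 -1.99 1.27
v -3.143 -2.359 0.126
v -2.674 -2.084 1.438
v -3.441 -2.659 0.296
v -2.972 -2.383 1.607
v -3.545 -3.084 0.422
v -3.076 -2.809 1.734
v -3.426 -3.521 0.471
v -2.957 -3.246 1.783
v -3.116 -3.853 0.43
v -2.647 -3.577 1.742
v -2.699 -3.99 0.31
v -2.23 -3.714 1.621
v -2.286 -3.896 0.142
v -1.817 -3.621 1.454
v -1.988 -3.597 -0.027
v -1.519 -3.321 1.284
v -1.884 -3.171 -0.154
v -1.415 -2.896 1.158
f 2 1 5
f 2 5 3
f 3 5 6
f 3 6 4
f 5 1 7
f 5 7 6
f 6 7 8
f 6 8 4
f 7 1 9
f 7 9 8
f 8 9 10
f 8 10 4
f 9 1 11
f 9 11 10
f 10 11 12
f 10 12 4
f 11 1 13
f 11 13 12
f 12 13 14
f 12 14 4
f 13 1 15
f 13 15 14
f 14 15 16
f 14 16 4
f 15 1 17
f 15 17 16
f 16 17 18
f 16 18 4
f 17 1 2
f 17 2 18
f 18 2 3
f 18 3 4
f 19 56 35
f 56 30 59
f 35 59 24
f 56 59 35
f 19 35 31
f 35 24 36
f 31 36 20
f 35 36 31
f 19 31 40
f 31 20 41
f 40 41 26
f 31 41 40
f 19 40 52
f 40 26 55
f 52 55 29
f 40 55 52
f 19 52 56
f 52 29 60
f 56 60 30
f 52 60 56
f 20 36 47
f 36 24 50
f 47 50 28
f 36 50 47
f 24 59 37
f 59 30 58
f 37 58 23
f 59 58 37
f 30 60 57
f 60 29 53
f 57 53 21
f 60 53 57
f 29 55 54
f 55 26 42
f 54 42 25
f 55 42 54
f 26 41 46
f 41 20 43
f 46 43 27
f 41 43 46
f 22 48 34
f 48 28 49
f 34 49 23
f 48 49 34
f 22 34 32
f 34 23 33
f 32 33 21
f 34 33 32
f 22 32 39
f 32 21 38
f 39 38 25
f 32 38 39
f 22 39 44
f 39 25 45
f 44 45 27
f 39 45 44
f 22 44 48
f 44 27 51
f 48 51 28
f 44 51 48
f 23 49 37
f 49 28 50
f 37 50 24
f 49 50 37
f 21 33 57
f 33 23 58
f 57 58 30
f 33 58 57
f 25 38 54
f 38 21 53
f 54 53 29
f 38 53 54
f 27 45 46
f 45 25 42
f 46 42 26
f 45 42 46
f 28 51 47
f 51 27 43
f 47 43 20
f 51 43 47
f 62 61 65
f 62 65 63
f 63 65 66
f 63 66 64
f 65 61 67
f 65 67 66
f 66 67 68
f 66 68 64
f 67 61 69
f 67 69 68
f 68 69 70
f 68 70 64
f 69 61 71
f 69 71 70
f 70 71 72
f 70 72 64
f 71 61 73
f 71 73 72
f 72 73 74
f 72 74 64
f 73 61 75
f 73 75 74
f 74 75 76
f 74 76 64
f 75 61 77
f 75 77 76
f 76 77 78
f 76 78 64
f 77 61 79
f 77 79 78
f 78 79 80
f 78 80 64
f 79 61 81
f 79 81 80
f 80 81 82
f 80 82 64
f 81 61 83
f 81 83 82
f 82 83 84
f 82 84 64
f 83 61 85
f 83 85 84
f 84 85 86
f 84 86 64
f 85 61 62
f 85 62 86
f 86 62 63
f 86 63 64



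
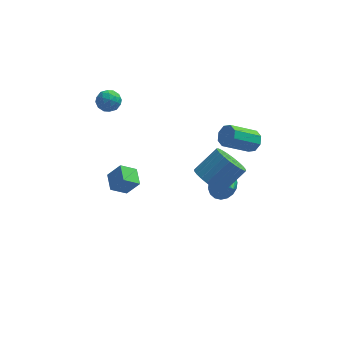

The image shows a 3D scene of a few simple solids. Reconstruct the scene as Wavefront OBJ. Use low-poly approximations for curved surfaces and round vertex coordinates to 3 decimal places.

v 2.848 1.876 -2.028
v 3.283 2.526 -1.471
v 3.432 1.044 -1.512
v 2.936 2.423 -1.244
v 2.572 2.212 -1.172
v 2.262 1.934 -1.269
v 2.069 1.645 -1.517
v 2.029 1.401 -1.865
v 2.152 1.252 -2.246
v 2.412 1.226 -2.584
v 2.759 1.329 -2.811
v 3.124 1.54 -2.883
v 3.433 1.818 -2.786
v 3.627 2.107 -2.539
v 3.666 2.351 -2.19
v 3.543 2.5 -1.809
v -4.343 3.823 3.549
v -4.025 4.177 2.933
v -3.215 3.783 4.107
v -2.897 4.137 3.491
v -3.383 4.528 3.957
v -4.08 4.552 3.612
v -3.16 3.408 3.428
v -3.857 3.432 3.083
v -3.295 3.92 2.858
v -3.432 4.612 3.185
v -3.808 3.348 3.855
v -3.945 4.04 4.182
v -4.283 4.003 3.192
v -2.957 3.957 3.848
v -3.242 4.187 4.122
v -3.056 4.395 3.76
v -4.315 4.224 3.591
v -4.129 4.432 3.229
v -3.751 4.639 3.831
v -3.111 3.528 3.811
v -2.925 3.736 3.449
v -4.184 3.565 3.28
v -3.998 3.773 2.918
v -3.489 3.321 3.209
v -3.667 4.06 2.786
v -3.004 4.037 3.114
v -3.159 3.608 3.077
v -3.568 3.623 2.874
v -3.748 4.467 2.978
v -3.085 4.444 3.306
v -3.37 4.674 3.58
v -3.78 4.688 3.377
v -3.318 4.316 2.934
v -4.155 3.516 3.734
v -3.492 3.493 4.062
v -3.46 3.272 3.663
v -3.87 3.286 3.46
v -4.236 3.923 3.926
v -3.573 3.9 4.254
v -3.672 4.337 4.166
v -4.081 4.352 3.963
v -3.922 3.644 4.106
v 2.101 -2.445 2.782
v 2.867 -2.578 2.091
v 4.044 -1.809 3.246
v 3.279 -1.675 3.938
v 2.729 -2.211 1.987
v 3.907 -1.442 3.142
v 2.496 -1.88 2.004
v 3.673 -1.11 3.159
v 2.203 -1.634 2.139
v 3.38 -0.865 3.294
v 1.894 -1.512 2.372
v 3.071 -0.742 3.527
v 1.617 -1.532 2.668
v 2.794 -0.762 3.823
v 1.413 -1.69 2.981
v 2.591 -0.921 4.136
v 1.315 -1.964 3.264
v 2.492 -1.195 4.419
v 1.336 -2.311 3.474
v 2.513 -1.542 4.629
v 1.473 -2.678 3.578
v 2.651 -1.909 4.733
v 1.707 -3.01 3.561
v 2.884 -2.24 4.716
v 2 -3.255 3.426
v 3.177 -2.486 4.581
v 2.309 -3.378 3.193
v 3.486 -2.608 4.348
v 2.586 -3.358 2.897
v 3.763 -2.588 4.052
v 2.789 -3.199 2.584
v 3.967 -2.43 3.739
v 2.888 -2.925 2.301
v 4.065 -2.156 3.456
v -2.572 1.949 -3.051
v -3.465 1.606 -2.377
v -2.814 3.067 -2.802
v -3.707 2.724 -2.128
v -1.813 1.896 -2.072
v -2.706 1.553 -1.398
v -2.055 3.014 -1.823
v -2.948 2.671 -1.149
v 4.421 1.098 2.879
v 4.841 0.578 3.117
v 3.399 -0.079 4.22
v 2.979 0.442 3.981
v 4.87 1.026 3.423
v 3.429 0.369 4.526
v 4.637 1.517 3.41
v 3.195 0.86 4.513
v 4.277 1.762 3.086
v 2.835 1.105 4.188
v 4.001 1.619 2.64
v 2.559 0.962 3.743
v 3.971 1.171 2.334
v 2.53 0.514 3.437
v 4.205 0.68 2.347
v 2.763 0.023 3.45
v 4.565 0.435 2.672
v 3.123 -0.222 3.774
f 2 1 4
f 2 4 3
f 4 1 5
f 4 5 3
f 5 1 6
f 5 6 3
f 6 1 7
f 6 7 3
f 7 1 8
f 7 8 3
f 8 1 9
f 8 9 3
f 9 1 10
f 9 10 3
f 10 1 11
f 10 11 3
f 11 1 12
f 11 12 3
f 12 1 13
f 12 13 3
f 13 1 14
f 13 14 3
f 14 1 15
f 14 15 3
f 15 1 16
f 15 16 3
f 16 1 2
f 16 2 3
f 17 54 33
f 54 28 57
f 33 57 22
f 54 57 33
f 17 33 29
f 33 22 34
f 29 34 18
f 33 34 29
f 17 29 38
f 29 18 39
f 38 39 24
f 29 39 38
f 17 38 50
f 38 24 53
f 50 53 27
f 38 53 50
f 17 50 54
f 50 27 58
f 54 58 28
f 50 58 54
f 18 34 45
f 34 22 48
f 45 48 26
f 34 48 45
f 22 57 35
f 57 28 56
f 35 56 21
f 57 56 35
f 28 58 55
f 58 27 51
f 55 51 19
f 58 51 55
f 27 53 52
f 53 24 40
f 52 40 23
f 53 40 52
f 24 39 44
f 39 18 41
f 44 41 25
f 39 41 44
f 20 46 32
f 46 26 47
f 32 47 21
f 46 47 32
f 20 32 30
f 32 21 31
f 30 31 19
f 32 31 30
f 20 30 37
f 30 19 36
f 37 36 23
f 30 36 37
f 20 37 42
f 37 23 43
f 42 43 25
f 37 43 42
f 20 42 46
f 42 25 49
f 46 49 26
f 42 49 46
f 21 47 35
f 47 26 48
f 35 48 22
f 47 48 35
f 19 31 55
f 31 21 56
f 55 56 28
f 31 56 55
f 23 36 52
f 36 19 51
f 52 51 27
f 36 51 52
f 25 43 44
f 43 23 40
f 44 40 24
f 43 40 44
f 26 49 45
f 49 25 41
f 45 41 18
f 49 41 45
f 60 59 63
f 60 63 61
f 61 63 64
f 61 64 62
f 63 59 65
f 63 65 64
f 64 65 66
f 64 66 62
f 65 59 67
f 65 67 66
f 66 67 68
f 66 68 62
f 67 59 69
f 67 69 68
f 68 69 70
f 68 70 62
f 69 59 71
f 69 71 70
f 70 71 72
f 70 72 62
f 71 59 73
f 71 73 72
f 72 73 74
f 72 74 62
f 73 59 75
f 73 75 74
f 74 75 76
f 74 76 62
f 75 59 77
f 75 77 76
f 76 77 78
f 76 78 62
f 77 59 79
f 77 79 78
f 78 79 80
f 78 80 62
f 79 59 81
f 79 81 80
f 80 81 82
f 80 82 62
f 81 59 83
f 81 83 82
f 82 83 84
f 82 84 62
f 83 59 85
f 83 85 84
f 84 85 86
f 84 86 62
f 85 59 87
f 85 87 86
f 86 87 88
f 86 88 62
f 87 59 89
f 87 89 88
f 88 89 90
f 88 90 62
f 89 59 91
f 89 91 90
f 90 91 92
f 90 92 62
f 91 59 60
f 91 60 92
f 92 60 61
f 92 61 62
f 94 96 93
f 97 94 93
f 93 96 95
f 95 97 93
f 94 100 96
f 98 94 97
f 98 100 94
f 96 100 95
f 99 97 95
f 95 100 99
f 99 98 97
f 100 98 99
f 102 101 105
f 102 105 103
f 103 105 106
f 103 106 104
f 105 101 107
f 105 107 106
f 106 107 108
f 106 108 104
f 107 101 109
f 107 109 108
f 108 109 110
f 108 110 104
f 109 101 111
f 109 111 110
f 110 111 112
f 110 112 104
f 111 101 113
f 111 113 112
f 112 113 114
f 112 114 104
f 113 101 115
f 113 115 114
f 114 115 116
f 114 116 104
f 115 101 117
f 115 117 116
f 116 117 118
f 116 118 104
f 117 101 102
f 117 102 118
f 118 102 103
f 118 103 104



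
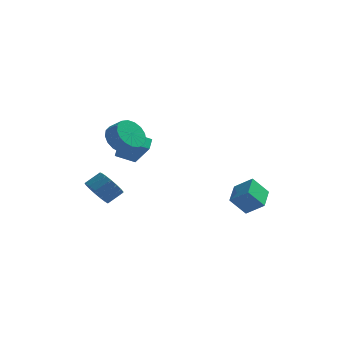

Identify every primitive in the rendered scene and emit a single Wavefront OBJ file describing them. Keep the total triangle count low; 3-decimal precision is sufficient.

v -4.342 -2.922 -1.846
v -3.586 -3.266 -2.384
v -2.842 -2.682 -1.712
v -3.598 -2.338 -1.174
v -3.706 -2.862 -2.602
v -2.962 -2.279 -1.93
v -3.971 -2.473 -2.647
v -3.227 -1.889 -1.975
v -4.322 -2.186 -2.508
v -3.578 -1.602 -1.836
v -4.677 -2.067 -2.217
v -3.933 -1.484 -1.545
v -4.955 -2.145 -1.842
v -4.212 -1.561 -1.17
v -5.093 -2.4 -1.467
v -4.349 -1.817 -0.795
v -5.059 -2.775 -1.179
v -4.315 -2.192 -0.507
v -4.861 -3.184 -1.044
v -4.117 -2.6 -0.372
v -4.543 -3.532 -1.093
v -3.799 -2.949 -0.421
v -4.18 -3.741 -1.314
v -3.436 -3.157 -0.642
v -3.853 -3.762 -1.657
v -3.11 -3.178 -0.985
v -3.639 -3.591 -2.043
v -2.895 -3.007 -1.371
v 2.391 1.744 -3.694
v 3.524 1.495 -2.857
v 2.381 3.332 -3.208
v 3.514 3.083 -2.372
v 3.306 2.097 -4.828
v 4.439 1.848 -3.992
v 3.296 3.685 -4.343
v 4.429 3.436 -3.506
v -4.553 2.237 -0.838
v -4.564 3.001 -0.344
v -3.413 2.62 -1.407
v -3.424 3.385 -0.913
v -3.476 1.275 0.673
v -3.487 2.04 1.167
v -2.336 1.659 0.104
v -2.347 2.423 0.598
v -2.938 -3.092 2.505
v -2.449 -3.499 1.658
v -1.692 -3.816 2.248
v -2.182 -3.408 3.095
v -2.271 -3.025 1.684
v -1.514 -3.341 2.274
v -2.246 -2.566 1.899
v -1.489 -2.882 2.488
v -2.38 -2.227 2.252
v -1.623 -2.543 2.842
v -2.642 -2.087 2.663
v -1.885 -2.403 3.253
v -2.971 -2.176 3.039
v -2.215 -2.493 3.628
v -3.294 -2.476 3.291
v -2.537 -2.792 3.881
v -3.534 -2.917 3.364
v -2.777 -3.233 3.954
v -3.638 -3.397 3.24
v -2.882 -3.713 3.83
v -3.582 -3.808 2.948
v -2.826 -4.124 3.537
v -3.379 -4.055 2.554
v -2.622 -4.371 3.144
v -3.074 -4.081 2.149
v -2.317 -4.397 2.739
v -2.738 -3.881 1.826
v -1.982 -4.197 2.415
f 2 1 5
f 2 5 3
f 3 5 6
f 3 6 4
f 5 1 7
f 5 7 6
f 6 7 8
f 6 8 4
f 7 1 9
f 7 9 8
f 8 9 10
f 8 10 4
f 9 1 11
f 9 11 10
f 10 11 12
f 10 12 4
f 11 1 13
f 11 13 12
f 12 13 14
f 12 14 4
f 13 1 15
f 13 15 14
f 14 15 16
f 14 16 4
f 15 1 17
f 15 17 16
f 16 17 18
f 16 18 4
f 17 1 19
f 17 19 18
f 18 19 20
f 18 20 4
f 19 1 21
f 19 21 20
f 20 21 22
f 20 22 4
f 21 1 23
f 21 23 22
f 22 23 24
f 22 24 4
f 23 1 25
f 23 25 24
f 24 25 26
f 24 26 4
f 25 1 27
f 25 27 26
f 26 27 28
f 26 28 4
f 27 1 2
f 27 2 28
f 28 2 3
f 28 3 4
f 30 32 29
f 33 30 29
f 29 32 31
f 31 33 29
f 30 36 32
f 34 30 33
f 34 36 30
f 32 36 31
f 35 33 31
f 31 36 35
f 35 34 33
f 36 34 35
f 38 40 37
f 41 38 37
f 37 40 39
f 39 41 37
f 38 44 40
f 42 38 41
f 42 44 38
f 40 44 39
f 43 41 39
f 39 44 43
f 43 42 41
f 44 42 43
f 46 45 49
f 46 49 47
f 47 49 50
f 47 50 48
f 49 45 51
f 49 51 50
f 50 51 52
f 50 52 48
f 51 45 53
f 51 53 52
f 52 53 54
f 52 54 48
f 53 45 55
f 53 55 54
f 54 55 56
f 54 56 48
f 55 45 57
f 55 57 56
f 56 57 58
f 56 58 48
f 57 45 59
f 57 59 58
f 58 59 60
f 58 60 48
f 59 45 61
f 59 61 60
f 60 61 62
f 60 62 48
f 61 45 63
f 61 63 62
f 62 63 64
f 62 64 48
f 63 45 65
f 63 65 64
f 64 65 66
f 64 66 48
f 65 45 67
f 65 67 66
f 66 67 68
f 66 68 48
f 67 45 69
f 67 69 68
f 68 69 70
f 68 70 48
f 69 45 71
f 69 71 70
f 70 71 72
f 70 72 48
f 71 45 46
f 71 46 72
f 72 46 47
f 72 47 48



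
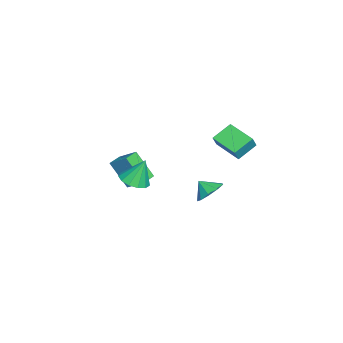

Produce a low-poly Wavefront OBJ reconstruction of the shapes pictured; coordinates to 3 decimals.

v -3.582 1.817 2.889
v -4.542 2.74 3.642
v -4.11 1.969 2.03
v -5.07 2.892 2.783
v -2.43 3.368 2.457
v -3.39 4.291 3.21
v -2.958 3.52 1.598
v -3.918 4.443 2.351
v -1.821 -3.555 1.658
v -1.273 -2.407 2.578
v -1.381 -2.39 -0.058
v -0.833 -1.241 0.862
v -0.907 -3.959 1.618
v -0.359 -2.81 2.538
v -0.467 -2.793 -0.098
v 0.081 -1.645 0.822
v 3.912 3.001 3.103
v 4.406 3.506 3.768
v 3.688 2.279 3.817
v 3.77 3.698 3.763
v 3.202 3.564 3.448
v 2.965 3.166 2.972
v 3.172 2.692 2.557
v 3.725 2.362 2.398
v 4.366 2.331 2.568
v 4.794 2.614 2.989
v 4.81 3.078 3.463
v 3.17 -1.557 3.095
v 4.131 -1.669 3.246
v 2.99 -0.923 4.705
v 4.065 -1.162 3.039
v 3.714 -0.78 2.849
v 3.19 -0.645 2.738
v 2.66 -0.8 2.739
v 2.292 -1.195 2.854
v 2.202 -1.705 3.045
v 2.42 -2.168 3.252
v 2.876 -2.438 3.409
v 3.425 -2.428 3.466
v 3.893 -2.141 3.406
f 2 4 1
f 5 2 1
f 1 4 3
f 3 5 1
f 2 8 4
f 6 2 5
f 6 8 2
f 4 8 3
f 7 5 3
f 3 8 7
f 7 6 5
f 8 6 7
f 10 12 9
f 13 10 9
f 9 12 11
f 11 13 9
f 10 16 12
f 14 10 13
f 14 16 10
f 12 16 11
f 15 13 11
f 11 16 15
f 15 14 13
f 16 14 15
f 18 17 20
f 18 20 19
f 20 17 21
f 20 21 19
f 21 17 22
f 21 22 19
f 22 17 23
f 22 23 19
f 23 17 24
f 23 24 19
f 24 17 25
f 24 25 19
f 25 17 26
f 25 26 19
f 26 17 27
f 26 27 19
f 27 17 18
f 27 18 19
f 29 28 31
f 29 31 30
f 31 28 32
f 31 32 30
f 32 28 33
f 32 33 30
f 33 28 34
f 33 34 30
f 34 28 35
f 34 35 30
f 35 28 36
f 35 36 30
f 36 28 37
f 36 37 30
f 37 28 38
f 37 38 30
f 38 28 39
f 38 39 30
f 39 28 40
f 39 40 30
f 40 28 29
f 40 29 30



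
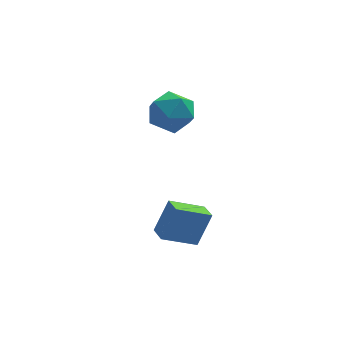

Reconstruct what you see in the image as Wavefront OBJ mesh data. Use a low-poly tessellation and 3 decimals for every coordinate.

v -1.251 2.526 3.753
v -0.43 2.6 4.549
v -0.47 0.98 3.091
v 0.351 1.054 3.887
v -0.724 0.804 4.195
v -1.207 1.76 4.604
v 0.307 1.82 3.036
v -0.176 2.776 3.445
v 0.533 2.164 4.106
v -0.104 1.536 4.822
v -0.796 2.044 2.818
v -1.433 1.416 3.534
v -1.528 -1.878 -1.212
v -0.847 -1.504 0.277
v -1.681 -0.994 -1.364
v -0.999 -0.62 0.126
v -0.001 -1.74 -1.946
v 0.681 -1.366 -0.456
v -0.153 -0.856 -2.097
v 0.528 -0.482 -0.608
f 1 12 6
f 1 6 2
f 1 2 8
f 1 8 11
f 1 11 12
f 2 6 10
f 6 12 5
f 12 11 3
f 11 8 7
f 8 2 9
f 4 10 5
f 4 5 3
f 4 3 7
f 4 7 9
f 4 9 10
f 5 10 6
f 3 5 12
f 7 3 11
f 9 7 8
f 10 9 2
f 14 16 13
f 17 14 13
f 13 16 15
f 15 17 13
f 14 20 16
f 18 14 17
f 18 20 14
f 16 20 15
f 19 17 15
f 15 20 19
f 19 18 17
f 20 18 19



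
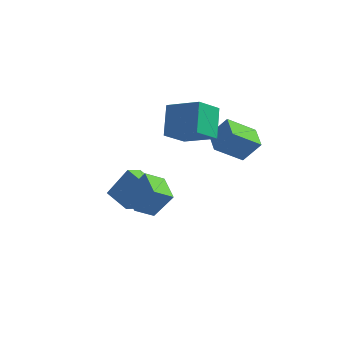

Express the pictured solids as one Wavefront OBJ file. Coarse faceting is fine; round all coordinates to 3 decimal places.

v -0.946 -3.809 0.464
v -1.779 -4.423 1.233
v -1.805 -2.499 0.58
v -2.638 -3.114 1.349
v -0.062 -3.346 1.791
v -0.895 -3.961 2.56
v -0.921 -2.037 1.907
v -1.754 -2.651 2.676
v -1.565 0.071 3.483
v -1.87 1.603 4.617
v -0.765 1.076 2.34
v -1.07 2.608 3.473
v 0.29 -0.288 4.467
v -0.015 1.244 5.6
v 1.09 0.717 3.323
v 0.785 2.249 4.457
v 2.044 2.525 0.23
v 0.672 1.739 1.47
v 1.439 3.729 0.323
v 0.067 2.942 1.563
v 2.933 2.878 1.437
v 1.561 2.091 2.677
v 2.328 4.081 1.53
v 0.956 3.295 2.77
v -4.268 0.845 -2.66
v -4.617 -0.224 -1.825
v -3.367 1.682 -1.212
v -3.716 0.613 -0.377
v -2.984 0.127 -3.043
v -3.333 -0.942 -2.208
v -2.083 0.964 -1.595
v -2.432 -0.105 -0.76
f 2 4 1
f 5 2 1
f 1 4 3
f 3 5 1
f 2 8 4
f 6 2 5
f 6 8 2
f 4 8 3
f 7 5 3
f 3 8 7
f 7 6 5
f 8 6 7
f 10 12 9
f 13 10 9
f 9 12 11
f 11 13 9
f 10 16 12
f 14 10 13
f 14 16 10
f 12 16 11
f 15 13 11
f 11 16 15
f 15 14 13
f 16 14 15
f 18 20 17
f 21 18 17
f 17 20 19
f 19 21 17
f 18 24 20
f 22 18 21
f 22 24 18
f 20 24 19
f 23 21 19
f 19 24 23
f 23 22 21
f 24 22 23
f 26 28 25
f 29 26 25
f 25 28 27
f 27 29 25
f 26 32 28
f 30 26 29
f 30 32 26
f 28 32 27
f 31 29 27
f 27 32 31
f 31 30 29
f 32 30 31



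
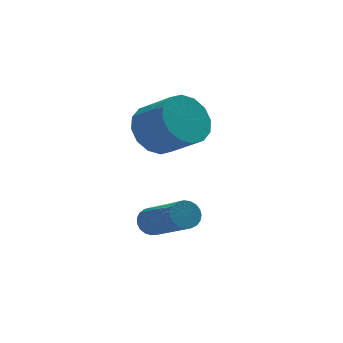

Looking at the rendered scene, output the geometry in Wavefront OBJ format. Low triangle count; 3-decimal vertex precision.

v -2.739 0.159 -0.411
v -2.32 -0.219 -1.2
v -1.582 -1.156 -0.358
v -2.001 -0.779 0.431
v -2.015 0.152 -1.055
v -1.276 -0.786 -0.214
v -1.903 0.524 -0.738
v -1.164 -0.413 0.103
v -2.015 0.799 -0.333
v -1.276 -0.138 0.508
v -2.322 0.902 0.051
v -1.583 -0.035 0.892
v -2.74 0.806 0.312
v -2.001 -0.131 1.153
v -3.158 0.536 0.378
v -2.42 -0.401 1.22
v -3.464 0.166 0.234
v -2.725 -0.772 1.075
v -3.576 -0.207 -0.083
v -2.837 -1.144 0.758
v -3.464 -0.482 -0.488
v -2.725 -1.419 0.353
v -3.157 -0.585 -0.872
v -2.418 -1.522 -0.031
v -2.739 -0.489 -1.133
v -2 -1.426 -0.292
v -3.285 -1.655 -3.335
v -2.811 -1.444 -3.304
v -2.18 -3.035 -2.193
v -2.655 -3.245 -2.225
v -2.908 -1.361 -3.129
v -2.278 -2.952 -2.019
v -3.071 -1.329 -2.991
v -2.441 -2.92 -1.88
v -3.271 -1.353 -2.912
v -2.64 -2.944 -1.801
v -3.473 -1.429 -2.906
v -2.843 -3.02 -1.795
v -3.643 -1.544 -2.974
v -3.013 -3.135 -1.864
v -3.751 -1.679 -3.105
v -3.12 -3.269 -1.995
v -3.778 -1.809 -3.276
v -3.148 -3.399 -2.165
v -3.721 -1.912 -3.457
v -3.09 -3.503 -2.346
v -3.587 -1.971 -3.617
v -2.957 -3.562 -2.506
v -3.402 -1.975 -3.728
v -2.771 -3.566 -2.617
v -3.196 -1.924 -3.771
v -2.566 -3.515 -2.661
v -3.006 -1.826 -3.739
v -2.376 -3.417 -2.629
v -2.864 -1.699 -3.637
v -2.234 -3.289 -2.527
v -2.795 -1.564 -3.483
v -2.165 -3.154 -2.373
f 2 1 5
f 2 5 3
f 3 5 6
f 3 6 4
f 5 1 7
f 5 7 6
f 6 7 8
f 6 8 4
f 7 1 9
f 7 9 8
f 8 9 10
f 8 10 4
f 9 1 11
f 9 11 10
f 10 11 12
f 10 12 4
f 11 1 13
f 11 13 12
f 12 13 14
f 12 14 4
f 13 1 15
f 13 15 14
f 14 15 16
f 14 16 4
f 15 1 17
f 15 17 16
f 16 17 18
f 16 18 4
f 17 1 19
f 17 19 18
f 18 19 20
f 18 20 4
f 19 1 21
f 19 21 20
f 20 21 22
f 20 22 4
f 21 1 23
f 21 23 22
f 22 23 24
f 22 24 4
f 23 1 25
f 23 25 24
f 24 25 26
f 24 26 4
f 25 1 2
f 25 2 26
f 26 2 3
f 26 3 4
f 28 27 31
f 28 31 29
f 29 31 32
f 29 32 30
f 31 27 33
f 31 33 32
f 32 33 34
f 32 34 30
f 33 27 35
f 33 35 34
f 34 35 36
f 34 36 30
f 35 27 37
f 35 37 36
f 36 37 38
f 36 38 30
f 37 27 39
f 37 39 38
f 38 39 40
f 38 40 30
f 39 27 41
f 39 41 40
f 40 41 42
f 40 42 30
f 41 27 43
f 41 43 42
f 42 43 44
f 42 44 30
f 43 27 45
f 43 45 44
f 44 45 46
f 44 46 30
f 45 27 47
f 45 47 46
f 46 47 48
f 46 48 30
f 47 27 49
f 47 49 48
f 48 49 50
f 48 50 30
f 49 27 51
f 49 51 50
f 50 51 52
f 50 52 30
f 51 27 53
f 51 53 52
f 52 53 54
f 52 54 30
f 53 27 55
f 53 55 54
f 54 55 56
f 54 56 30
f 55 27 57
f 55 57 56
f 56 57 58
f 56 58 30
f 57 27 28
f 57 28 58
f 58 28 29
f 58 29 30



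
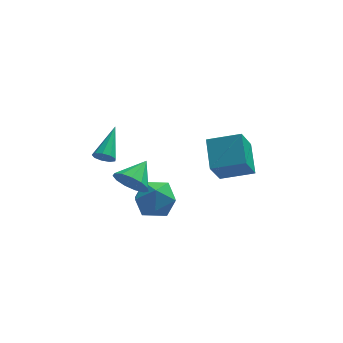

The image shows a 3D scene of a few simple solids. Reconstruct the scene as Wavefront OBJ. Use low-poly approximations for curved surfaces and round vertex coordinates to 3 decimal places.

v 3.354 0.427 -0.757
v 2.737 -0.528 0.815
v 3.294 2.155 0.269
v 2.677 1.2 1.841
v 5.183 0.16 -0.201
v 4.566 -0.795 1.371
v 5.123 1.888 0.825
v 4.506 0.933 2.397
v -1.521 -4.441 3.001
v -1.027 -5.153 3.54
v -0.679 -3.299 3.739
v -0.72 -5.07 3.061
v -0.668 -4.788 2.563
v -0.886 -4.395 2.204
v -1.306 -4.017 2.099
v -1.794 -3.774 2.28
v -2.196 -3.743 2.69
v -2.383 -3.933 3.198
v -2.297 -4.285 3.645
v -1.964 -4.686 3.887
v -1.491 -5.01 3.847
v -2.751 -2.225 3.286
v -2.195 -2.248 2.993
v -2.109 -0.535 4.374
v -2.468 -2.001 2.77
v -2.875 -1.858 2.789
v -3.223 -1.888 3.041
v -3.351 -2.075 3.407
v -3.198 -2.332 3.717
v -2.836 -2.54 3.826
v -2.435 -2.6 3.681
v -2.181 -2.485 3.353
v -1.238 -2.575 0.386
v -0.261 -2.654 -0.392
v -0.239 -3.686 1.752
v 0.738 -3.765 0.974
v 0.447 -2.67 1.504
v -0.17 -1.983 0.66
v -0.33 -4.357 0.7
v -0.947 -3.67 -0.144
v 0.3 -3.756 -0.198
v 0.78 -2.713 0.299
v -1.28 -3.627 1.061
v -0.8 -2.584 1.558
f 2 4 1
f 5 2 1
f 1 4 3
f 3 5 1
f 2 8 4
f 6 2 5
f 6 8 2
f 4 8 3
f 7 5 3
f 3 8 7
f 7 6 5
f 8 6 7
f 10 9 12
f 10 12 11
f 12 9 13
f 12 13 11
f 13 9 14
f 13 14 11
f 14 9 15
f 14 15 11
f 15 9 16
f 15 16 11
f 16 9 17
f 16 17 11
f 17 9 18
f 17 18 11
f 18 9 19
f 18 19 11
f 19 9 20
f 19 20 11
f 20 9 21
f 20 21 11
f 21 9 10
f 21 10 11
f 23 22 25
f 23 25 24
f 25 22 26
f 25 26 24
f 26 22 27
f 26 27 24
f 27 22 28
f 27 28 24
f 28 22 29
f 28 29 24
f 29 22 30
f 29 30 24
f 30 22 31
f 30 31 24
f 31 22 32
f 31 32 24
f 32 22 23
f 32 23 24
f 33 44 38
f 33 38 34
f 33 34 40
f 33 40 43
f 33 43 44
f 34 38 42
f 38 44 37
f 44 43 35
f 43 40 39
f 40 34 41
f 36 42 37
f 36 37 35
f 36 35 39
f 36 39 41
f 36 41 42
f 37 42 38
f 35 37 44
f 39 35 43
f 41 39 40
f 42 41 34



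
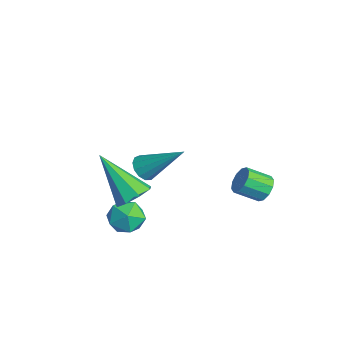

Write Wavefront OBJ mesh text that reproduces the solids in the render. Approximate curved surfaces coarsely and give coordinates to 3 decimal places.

v -3.799 1.03 -3.644
v -3.495 0.575 -3.423
v -2.881 2.27 -2.356
v -3.312 0.698 -3.671
v -3.283 0.926 -3.911
v -3.418 1.187 -4.067
v -3.674 1.398 -4.088
v -3.969 1.492 -3.968
v -4.211 1.44 -3.746
v -4.321 1.257 -3.491
v -4.266 1.002 -3.285
v -4.062 0.756 -3.193
v -3.775 0.597 -3.244
v -0.363 -0.13 -4.048
v 0.169 -0.598 -3.727
v -1.209 -0.502 -3.193
v -0.677 -0.97 -2.872
v -0.601 -0.198 -2.814
v -0.078 0.032 -3.343
v -0.962 -1.132 -3.577
v -0.439 -0.902 -4.106
v -0.202 -1.218 -3.436
v 0.022 -0.641 -2.964
v -1.062 -0.459 -3.956
v -0.838 0.118 -3.484
v 0.023 -0.41 -2.002
v 0.593 -0.365 -1.547
v -1.123 -1.29 -0.478
v 0.268 0.089 -1.528
v -0.2 0.252 -1.787
v -0.537 0.026 -2.171
v -0.546 -0.454 -2.456
v -0.222 -0.909 -2.475
v 0.246 -1.071 -2.216
v 0.584 -0.846 -1.832
v 0.064 4.276 -2.635
v 0.305 3.966 -3.048
v 0.118 3.114 -2.519
v -0.124 3.424 -2.105
v 0.556 4.054 -2.817
v 0.369 3.203 -2.288
v 0.619 4.227 -2.517
v 0.432 3.375 -1.988
v 0.47 4.418 -2.261
v 0.283 3.567 -1.732
v 0.166 4.555 -2.148
v -0.021 3.704 -1.619
v -0.178 4.586 -2.221
v -0.365 3.734 -1.692
v -0.429 4.497 -2.452
v -0.616 3.646 -1.923
v -0.492 4.325 -2.752
v -0.679 3.473 -2.223
v -0.343 4.133 -3.008
v -0.53 3.282 -2.479
v -0.039 3.996 -3.121
v -0.226 3.145 -2.592
f 2 1 4
f 2 4 3
f 4 1 5
f 4 5 3
f 5 1 6
f 5 6 3
f 6 1 7
f 6 7 3
f 7 1 8
f 7 8 3
f 8 1 9
f 8 9 3
f 9 1 10
f 9 10 3
f 10 1 11
f 10 11 3
f 11 1 12
f 11 12 3
f 12 1 13
f 12 13 3
f 13 1 2
f 13 2 3
f 14 25 19
f 14 19 15
f 14 15 21
f 14 21 24
f 14 24 25
f 15 19 23
f 19 25 18
f 25 24 16
f 24 21 20
f 21 15 22
f 17 23 18
f 17 18 16
f 17 16 20
f 17 20 22
f 17 22 23
f 18 23 19
f 16 18 25
f 20 16 24
f 22 20 21
f 23 22 15
f 27 26 29
f 27 29 28
f 29 26 30
f 29 30 28
f 30 26 31
f 30 31 28
f 31 26 32
f 31 32 28
f 32 26 33
f 32 33 28
f 33 26 34
f 33 34 28
f 34 26 35
f 34 35 28
f 35 26 27
f 35 27 28
f 37 36 40
f 37 40 38
f 38 40 41
f 38 41 39
f 40 36 42
f 40 42 41
f 41 42 43
f 41 43 39
f 42 36 44
f 42 44 43
f 43 44 45
f 43 45 39
f 44 36 46
f 44 46 45
f 45 46 47
f 45 47 39
f 46 36 48
f 46 48 47
f 47 48 49
f 47 49 39
f 48 36 50
f 48 50 49
f 49 50 51
f 49 51 39
f 50 36 52
f 50 52 51
f 51 52 53
f 51 53 39
f 52 36 54
f 52 54 53
f 53 54 55
f 53 55 39
f 54 36 56
f 54 56 55
f 55 56 57
f 55 57 39
f 56 36 37
f 56 37 57
f 57 37 38
f 57 38 39

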